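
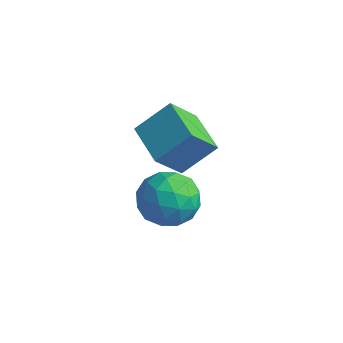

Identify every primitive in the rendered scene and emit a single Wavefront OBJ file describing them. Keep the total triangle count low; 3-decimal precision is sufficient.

v -3.465 0.992 1.001
v -2.791 1.998 2.017
v -3.185 1.986 -0.168
v -2.511 2.992 0.848
v -1.949 0.248 0.732
v -1.275 1.254 1.748
v -1.669 1.242 -0.437
v -0.995 2.248 0.579
v -3.273 1.351 -2.977
v -2.358 1.995 -3.268
v -2.382 0.785 -1.432
v -1.467 1.429 -1.723
v -2.454 1.939 -1.4
v -3.005 2.288 -2.355
v -1.735 0.492 -2.345
v -2.286 0.841 -3.3
v -1.408 1.465 -2.878
v -1.852 2.359 -2.294
v -2.888 0.421 -2.406
v -3.332 1.315 -1.822
v -2.894 1.723 -3.258
v -1.846 1.057 -1.442
v -2.426 1.357 -1.252
v -1.888 1.736 -1.423
v -3.274 1.895 -2.721
v -2.736 2.274 -2.893
v -2.792 2.24 -1.795
v -2.004 0.506 -1.807
v -1.466 0.885 -1.979
v -2.852 1.044 -3.277
v -2.314 1.423 -3.448
v -1.948 0.54 -2.905
v -1.798 1.79 -3.2
v -1.274 1.457 -2.292
v -1.431 0.906 -2.657
v -1.755 1.111 -3.219
v -2.059 2.315 -2.857
v -1.535 1.983 -1.949
v -2.115 2.282 -1.759
v -2.439 2.487 -2.32
v -1.5 2.003 -2.627
v -3.205 0.797 -2.751
v -2.681 0.465 -1.843
v -2.301 0.293 -2.38
v -2.625 0.498 -2.941
v -3.466 1.323 -2.408
v -2.942 0.99 -1.5
v -2.985 1.669 -1.481
v -3.309 1.874 -2.043
v -3.24 0.777 -2.073
f 2 4 1
f 5 2 1
f 1 4 3
f 3 5 1
f 2 8 4
f 6 2 5
f 6 8 2
f 4 8 3
f 7 5 3
f 3 8 7
f 7 6 5
f 8 6 7
f 9 46 25
f 46 20 49
f 25 49 14
f 46 49 25
f 9 25 21
f 25 14 26
f 21 26 10
f 25 26 21
f 9 21 30
f 21 10 31
f 30 31 16
f 21 31 30
f 9 30 42
f 30 16 45
f 42 45 19
f 30 45 42
f 9 42 46
f 42 19 50
f 46 50 20
f 42 50 46
f 10 26 37
f 26 14 40
f 37 40 18
f 26 40 37
f 14 49 27
f 49 20 48
f 27 48 13
f 49 48 27
f 20 50 47
f 50 19 43
f 47 43 11
f 50 43 47
f 19 45 44
f 45 16 32
f 44 32 15
f 45 32 44
f 16 31 36
f 31 10 33
f 36 33 17
f 31 33 36
f 12 38 24
f 38 18 39
f 24 39 13
f 38 39 24
f 12 24 22
f 24 13 23
f 22 23 11
f 24 23 22
f 12 22 29
f 22 11 28
f 29 28 15
f 22 28 29
f 12 29 34
f 29 15 35
f 34 35 17
f 29 35 34
f 12 34 38
f 34 17 41
f 38 41 18
f 34 41 38
f 13 39 27
f 39 18 40
f 27 40 14
f 39 40 27
f 11 23 47
f 23 13 48
f 47 48 20
f 23 48 47
f 15 28 44
f 28 11 43
f 44 43 19
f 28 43 44
f 17 35 36
f 35 15 32
f 36 32 16
f 35 32 36
f 18 41 37
f 41 17 33
f 37 33 10
f 41 33 37



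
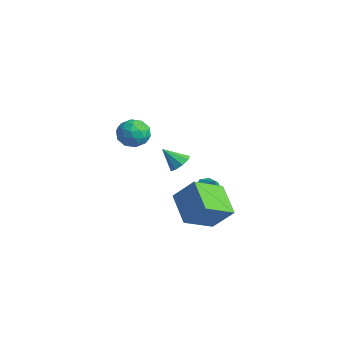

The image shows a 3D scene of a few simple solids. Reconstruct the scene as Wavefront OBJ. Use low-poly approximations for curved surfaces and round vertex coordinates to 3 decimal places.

v 0.247 0.743 -0.033
v 0.771 0.959 0.442
v -0.367 -0.023 0.993
v 0.383 1.284 0.453
v -0.069 1.356 0.236
v -0.373 1.141 -0.106
v -0.387 0.74 -0.415
v -0.105 0.34 -0.544
v 0.342 0.129 -0.435
v 0.744 0.205 -0.137
v 0.914 0.533 0.209
v 0.095 0.371 -2.56
v 1.051 1.176 -1.196
v -0.135 2.322 -3.55
v 0.821 3.127 -2.186
v 1.939 0.033 -3.654
v 2.895 0.838 -2.29
v 1.709 1.984 -4.644
v 2.665 2.789 -3.28
v -1.352 3.479 -3.474
v -0.789 3.733 -3.95
v -0.628 3.501 -2.606
v -1.098 4.18 -3.703
v -1.556 4.217 -3.321
v -1.894 3.821 -3.029
v -1.915 3.225 -2.997
v -1.606 2.778 -3.244
v -1.148 2.742 -3.626
v -0.81 3.138 -3.918
v 0.286 -2.425 3.889
v 0.943 -1.691 3.818
v 1.337 -3.429 3.222
v 1.994 -2.695 3.151
v 1.749 -3.055 4.038
v 1.1 -2.434 4.451
v 1.18 -2.686 2.589
v 0.531 -2.065 3.002
v 1.496 -1.852 3.015
v 1.847 -2.079 3.91
v 0.433 -3.041 3.13
v 0.784 -3.268 4.025
v 0.523 -1.97 3.913
v 1.757 -3.15 3.127
v 1.613 -3.362 3.649
v 2 -2.93 3.607
v 0.615 -2.407 4.284
v 1.001 -1.975 4.242
v 1.474 -2.777 4.371
v 1.279 -3.145 2.798
v 1.665 -2.713 2.756
v 0.28 -2.19 3.433
v 0.667 -1.758 3.391
v 0.806 -2.343 2.669
v 1.234 -1.633 3.398
v 1.851 -2.223 3.006
v 1.373 -2.218 2.676
v 0.991 -1.853 2.919
v 1.44 -1.766 3.925
v 2.058 -2.357 3.532
v 1.914 -2.568 4.054
v 1.532 -2.203 4.296
v 1.765 -1.861 3.452
v 0.222 -2.763 3.508
v 0.84 -3.354 3.115
v 0.748 -2.917 2.744
v 0.366 -2.552 2.986
v 0.429 -2.897 4.034
v 1.046 -3.487 3.642
v 1.289 -3.267 4.121
v 0.907 -2.902 4.364
v 0.515 -3.259 3.588
f 2 1 4
f 2 4 3
f 4 1 5
f 4 5 3
f 5 1 6
f 5 6 3
f 6 1 7
f 6 7 3
f 7 1 8
f 7 8 3
f 8 1 9
f 8 9 3
f 9 1 10
f 9 10 3
f 10 1 11
f 10 11 3
f 11 1 2
f 11 2 3
f 13 15 12
f 16 13 12
f 12 15 14
f 14 16 12
f 13 19 15
f 17 13 16
f 17 19 13
f 15 19 14
f 18 16 14
f 14 19 18
f 18 17 16
f 19 17 18
f 21 20 23
f 21 23 22
f 23 20 24
f 23 24 22
f 24 20 25
f 24 25 22
f 25 20 26
f 25 26 22
f 26 20 27
f 26 27 22
f 27 20 28
f 27 28 22
f 28 20 29
f 28 29 22
f 29 20 21
f 29 21 22
f 30 67 46
f 67 41 70
f 46 70 35
f 67 70 46
f 30 46 42
f 46 35 47
f 42 47 31
f 46 47 42
f 30 42 51
f 42 31 52
f 51 52 37
f 42 52 51
f 30 51 63
f 51 37 66
f 63 66 40
f 51 66 63
f 30 63 67
f 63 40 71
f 67 71 41
f 63 71 67
f 31 47 58
f 47 35 61
f 58 61 39
f 47 61 58
f 35 70 48
f 70 41 69
f 48 69 34
f 70 69 48
f 41 71 68
f 71 40 64
f 68 64 32
f 71 64 68
f 40 66 65
f 66 37 53
f 65 53 36
f 66 53 65
f 37 52 57
f 52 31 54
f 57 54 38
f 52 54 57
f 33 59 45
f 59 39 60
f 45 60 34
f 59 60 45
f 33 45 43
f 45 34 44
f 43 44 32
f 45 44 43
f 33 43 50
f 43 32 49
f 50 49 36
f 43 49 50
f 33 50 55
f 50 36 56
f 55 56 38
f 50 56 55
f 33 55 59
f 55 38 62
f 59 62 39
f 55 62 59
f 34 60 48
f 60 39 61
f 48 61 35
f 60 61 48
f 32 44 68
f 44 34 69
f 68 69 41
f 44 69 68
f 36 49 65
f 49 32 64
f 65 64 40
f 49 64 65
f 38 56 57
f 56 36 53
f 57 53 37
f 56 53 57
f 39 62 58
f 62 38 54
f 58 54 31
f 62 54 58



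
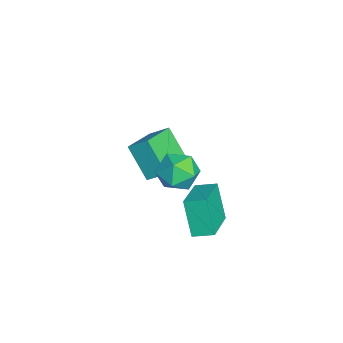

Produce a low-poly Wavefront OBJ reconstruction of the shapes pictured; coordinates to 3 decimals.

v 0.457 2.003 -0.549
v -0.292 1.666 1.109
v 0.614 2.944 -0.287
v -0.135 2.608 1.371
v 2.375 1.472 0.209
v 1.626 1.136 1.867
v 2.532 2.414 0.471
v 1.783 2.077 2.129
v -0.036 1.171 3.285
v 0.661 1.479 3.995
v 1.179 0.361 2.445
v 1.876 0.669 3.155
v 1.144 -0.025 3.411
v 0.393 0.475 3.93
v 1.447 1.365 2.51
v 0.696 1.865 3.029
v 1.577 1.599 3.515
v 1.39 0.74 4.073
v 0.45 1.1 2.367
v 0.263 0.241 2.925
v -4.573 -0.217 0.799
v -4.29 0.635 1.469
v -3.603 0.595 -0.644
v -3.319 1.447 0.025
v -2.981 -1.167 1.335
v -2.697 -0.315 2.004
v -2.01 -0.355 -0.109
v -1.727 0.497 0.561
f 2 4 1
f 5 2 1
f 1 4 3
f 3 5 1
f 2 8 4
f 6 2 5
f 6 8 2
f 4 8 3
f 7 5 3
f 3 8 7
f 7 6 5
f 8 6 7
f 9 20 14
f 9 14 10
f 9 10 16
f 9 16 19
f 9 19 20
f 10 14 18
f 14 20 13
f 20 19 11
f 19 16 15
f 16 10 17
f 12 18 13
f 12 13 11
f 12 11 15
f 12 15 17
f 12 17 18
f 13 18 14
f 11 13 20
f 15 11 19
f 17 15 16
f 18 17 10
f 22 24 21
f 25 22 21
f 21 24 23
f 23 25 21
f 22 28 24
f 26 22 25
f 26 28 22
f 24 28 23
f 27 25 23
f 23 28 27
f 27 26 25
f 28 26 27



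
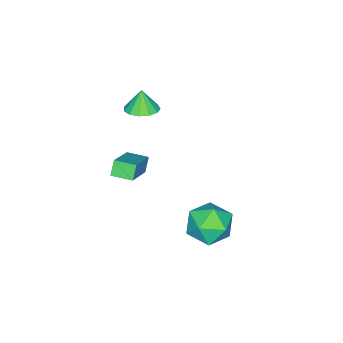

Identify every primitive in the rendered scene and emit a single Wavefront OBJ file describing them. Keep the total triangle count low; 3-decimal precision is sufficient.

v 1.333 3.609 -2.333
v 2.499 4.001 -2.292
v 1.941 1.879 -3.108
v 3.107 2.271 -3.067
v 2.503 2.028 -2.023
v 2.127 3.098 -1.544
v 2.313 2.782 -3.856
v 1.937 3.852 -3.377
v 3.104 3.49 -3.233
v 3.222 3.024 -2.101
v 1.218 2.856 -3.299
v 1.336 2.39 -2.167
v 0.736 -2.698 -1.724
v 2.465 -2.179 -0.574
v 0.44 -1.65 -1.752
v 2.169 -1.13 -0.603
v 1.191 -2.59 -2.457
v 2.92 -2.07 -1.308
v 0.895 -1.541 -2.486
v 2.624 -1.022 -1.336
v -0.891 -2.945 0.222
v -0.127 -2.576 0.458
v -1.149 -3.135 1.358
v -0.461 -2.209 0.443
v -0.931 -2.076 0.359
v -1.388 -2.219 0.231
v -1.688 -2.592 0.1
v -1.734 -3.077 0.008
v -1.513 -3.52 -0.016
v -1.094 -3.781 0.036
v -0.611 -3.776 0.147
v -0.216 -3.507 0.282
v -0.036 -3.06 0.398
f 1 12 6
f 1 6 2
f 1 2 8
f 1 8 11
f 1 11 12
f 2 6 10
f 6 12 5
f 12 11 3
f 11 8 7
f 8 2 9
f 4 10 5
f 4 5 3
f 4 3 7
f 4 7 9
f 4 9 10
f 5 10 6
f 3 5 12
f 7 3 11
f 9 7 8
f 10 9 2
f 14 16 13
f 17 14 13
f 13 16 15
f 15 17 13
f 14 20 16
f 18 14 17
f 18 20 14
f 16 20 15
f 19 17 15
f 15 20 19
f 19 18 17
f 20 18 19
f 22 21 24
f 22 24 23
f 24 21 25
f 24 25 23
f 25 21 26
f 25 26 23
f 26 21 27
f 26 27 23
f 27 21 28
f 27 28 23
f 28 21 29
f 28 29 23
f 29 21 30
f 29 30 23
f 30 21 31
f 30 31 23
f 31 21 32
f 31 32 23
f 32 21 33
f 32 33 23
f 33 21 22
f 33 22 23



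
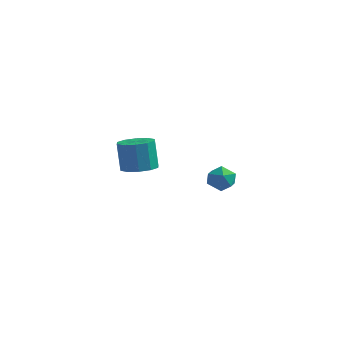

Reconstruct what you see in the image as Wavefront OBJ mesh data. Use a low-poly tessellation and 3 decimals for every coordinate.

v -3.562 -0.156 -4.612
v -2.88 0.641 -4.571
v -3.235 0.853 -2.767
v -3.918 0.056 -2.808
v -3.464 0.885 -4.714
v -3.82 1.096 -2.911
v -4.086 0.73 -4.819
v -4.441 0.942 -3.015
v -4.508 0.238 -4.844
v -4.863 0.449 -3.041
v -4.568 -0.405 -4.781
v -4.923 -0.194 -2.977
v -4.245 -0.953 -4.653
v -4.6 -0.741 -2.849
v -3.66 -1.196 -4.509
v -4.016 -0.985 -2.706
v -3.039 -1.042 -4.405
v -3.394 -0.83 -2.601
v -2.617 -0.549 -4.379
v -2.972 -0.338 -2.576
v -2.557 0.094 -4.443
v -2.912 0.305 -2.639
v 2.263 -2.658 -2.449
v 2.956 -2.163 -2.473
v 3.004 -3.717 -2.927
v 3.697 -3.222 -2.951
v 3.363 -3.451 -2.202
v 2.905 -2.797 -1.906
v 3.055 -3.083 -3.494
v 2.597 -2.429 -3.198
v 3.445 -2.425 -3.118
v 3.635 -2.653 -2.32
v 2.325 -3.227 -3.08
v 2.515 -3.455 -2.282
f 2 1 5
f 2 5 3
f 3 5 6
f 3 6 4
f 5 1 7
f 5 7 6
f 6 7 8
f 6 8 4
f 7 1 9
f 7 9 8
f 8 9 10
f 8 10 4
f 9 1 11
f 9 11 10
f 10 11 12
f 10 12 4
f 11 1 13
f 11 13 12
f 12 13 14
f 12 14 4
f 13 1 15
f 13 15 14
f 14 15 16
f 14 16 4
f 15 1 17
f 15 17 16
f 16 17 18
f 16 18 4
f 17 1 19
f 17 19 18
f 18 19 20
f 18 20 4
f 19 1 21
f 19 21 20
f 20 21 22
f 20 22 4
f 21 1 2
f 21 2 22
f 22 2 3
f 22 3 4
f 23 34 28
f 23 28 24
f 23 24 30
f 23 30 33
f 23 33 34
f 24 28 32
f 28 34 27
f 34 33 25
f 33 30 29
f 30 24 31
f 26 32 27
f 26 27 25
f 26 25 29
f 26 29 31
f 26 31 32
f 27 32 28
f 25 27 34
f 29 25 33
f 31 29 30
f 32 31 24



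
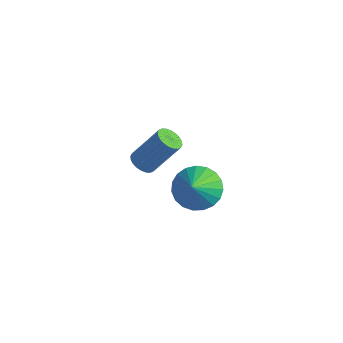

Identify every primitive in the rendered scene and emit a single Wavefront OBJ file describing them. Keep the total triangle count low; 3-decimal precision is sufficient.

v 3.357 0.913 -4.257
v 3.757 0.283 -4.952
v 3.883 0.087 -3.203
v 4.072 0.56 -4.892
v 4.264 0.898 -4.723
v 4.299 1.239 -4.473
v 4.171 1.524 -4.185
v 3.902 1.703 -3.911
v 3.538 1.745 -3.696
v 3.144 1.644 -3.578
v 2.786 1.416 -3.578
v 2.527 1.102 -3.695
v 2.411 0.755 -3.909
v 2.459 0.435 -4.184
v 2.662 0.198 -4.471
v 2.985 0.085 -4.721
v 3.372 0.115 -4.891
v 3.547 -2.109 -0.366
v 4.012 -2.009 -0.643
v 4.678 -1.252 0.75
v 4.213 -1.351 1.026
v 3.899 -1.832 -0.686
v 4.565 -1.074 0.707
v 3.732 -1.696 -0.68
v 4.399 -0.939 0.713
v 3.538 -1.624 -0.626
v 4.204 -0.866 0.767
v 3.344 -1.625 -0.533
v 4.011 -0.868 0.86
v 3.182 -1.7 -0.414
v 3.848 -0.943 0.979
v 3.075 -1.837 -0.288
v 3.741 -1.08 1.105
v 3.04 -2.016 -0.174
v 3.706 -1.258 1.218
v 3.082 -2.208 -0.09
v 3.748 -1.451 1.303
v 3.195 -2.386 -0.047
v 3.861 -1.628 1.346
v 3.361 -2.521 -0.053
v 4.028 -1.764 1.34
v 3.556 -2.594 -0.107
v 4.222 -1.836 1.286
v 3.749 -2.592 -0.2
v 4.416 -1.835 1.193
v 3.912 -2.517 -0.319
v 4.578 -1.76 1.074
v 4.019 -2.38 -0.445
v 4.685 -1.623 0.948
v 4.054 -2.202 -0.558
v 4.72 -1.444 0.834
f 2 1 4
f 2 4 3
f 4 1 5
f 4 5 3
f 5 1 6
f 5 6 3
f 6 1 7
f 6 7 3
f 7 1 8
f 7 8 3
f 8 1 9
f 8 9 3
f 9 1 10
f 9 10 3
f 10 1 11
f 10 11 3
f 11 1 12
f 11 12 3
f 12 1 13
f 12 13 3
f 13 1 14
f 13 14 3
f 14 1 15
f 14 15 3
f 15 1 16
f 15 16 3
f 16 1 17
f 16 17 3
f 17 1 2
f 17 2 3
f 19 18 22
f 19 22 20
f 20 22 23
f 20 23 21
f 22 18 24
f 22 24 23
f 23 24 25
f 23 25 21
f 24 18 26
f 24 26 25
f 25 26 27
f 25 27 21
f 26 18 28
f 26 28 27
f 27 28 29
f 27 29 21
f 28 18 30
f 28 30 29
f 29 30 31
f 29 31 21
f 30 18 32
f 30 32 31
f 31 32 33
f 31 33 21
f 32 18 34
f 32 34 33
f 33 34 35
f 33 35 21
f 34 18 36
f 34 36 35
f 35 36 37
f 35 37 21
f 36 18 38
f 36 38 37
f 37 38 39
f 37 39 21
f 38 18 40
f 38 40 39
f 39 40 41
f 39 41 21
f 40 18 42
f 40 42 41
f 41 42 43
f 41 43 21
f 42 18 44
f 42 44 43
f 43 44 45
f 43 45 21
f 44 18 46
f 44 46 45
f 45 46 47
f 45 47 21
f 46 18 48
f 46 48 47
f 47 48 49
f 47 49 21
f 48 18 50
f 48 50 49
f 49 50 51
f 49 51 21
f 50 18 19
f 50 19 51
f 51 19 20
f 51 20 21



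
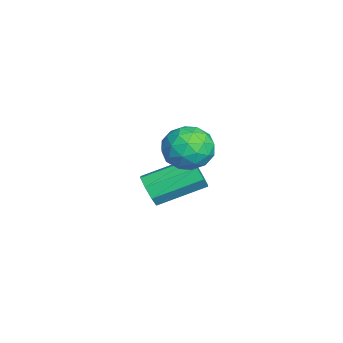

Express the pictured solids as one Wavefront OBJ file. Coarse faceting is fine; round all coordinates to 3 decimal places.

v 0.825 -1.761 1.957
v 1.278 -2.188 2.308
v 0.042 -2.612 1.932
v 0.495 -3.039 2.283
v 0.202 -2.479 2.616
v 0.686 -1.953 2.632
v 0.634 -2.847 1.608
v 1.118 -2.321 1.624
v 1.16 -2.86 2.093
v 0.893 -2.632 2.715
v 0.427 -2.168 1.525
v 0.16 -1.94 2.147
v 1.12 -1.9 2.135
v 0.2 -2.9 2.105
v 0.027 -2.571 2.301
v 0.294 -2.822 2.507
v 0.772 -1.761 2.325
v 1.038 -2.013 2.531
v 0.406 -2.183 2.712
v 0.282 -2.787 1.709
v 0.548 -3.039 1.915
v 1.026 -1.978 1.733
v 1.293 -2.229 1.939
v 0.914 -2.617 1.528
v 1.317 -2.546 2.214
v 0.857 -3.046 2.2
v 0.939 -2.933 1.803
v 1.224 -2.624 1.812
v 1.16 -2.412 2.58
v 0.7 -2.912 2.566
v 0.527 -2.583 2.761
v 0.812 -2.273 2.771
v 1.091 -2.806 2.454
v 0.62 -1.888 1.674
v 0.16 -2.388 1.66
v 0.508 -2.527 1.469
v 0.793 -2.217 1.479
v 0.463 -1.754 2.04
v 0.003 -2.254 2.026
v 0.096 -2.176 2.428
v 0.381 -1.867 2.437
v 0.229 -1.994 1.786
v -1.756 -3.416 -0.983
v -1.38 -3.5 -0.605
v -1.648 -2.148 -0.039
v -2.024 -2.064 -0.417
v -1.225 -3.326 -0.946
v -1.493 -1.974 -0.381
v -1.381 -3.205 -1.309
v -1.649 -1.853 -0.744
v -1.757 -3.208 -1.481
v -2.025 -1.856 -0.915
v -2.132 -3.332 -1.361
v -2.4 -1.98 -0.795
v -2.287 -3.506 -1.019
v -2.555 -2.154 -0.454
v -2.131 -3.627 -0.656
v -2.399 -2.275 -0.091
v -1.755 -3.624 -0.485
v -2.023 -2.272 0.081
f 1 38 17
f 38 12 41
f 17 41 6
f 38 41 17
f 1 17 13
f 17 6 18
f 13 18 2
f 17 18 13
f 1 13 22
f 13 2 23
f 22 23 8
f 13 23 22
f 1 22 34
f 22 8 37
f 34 37 11
f 22 37 34
f 1 34 38
f 34 11 42
f 38 42 12
f 34 42 38
f 2 18 29
f 18 6 32
f 29 32 10
f 18 32 29
f 6 41 19
f 41 12 40
f 19 40 5
f 41 40 19
f 12 42 39
f 42 11 35
f 39 35 3
f 42 35 39
f 11 37 36
f 37 8 24
f 36 24 7
f 37 24 36
f 8 23 28
f 23 2 25
f 28 25 9
f 23 25 28
f 4 30 16
f 30 10 31
f 16 31 5
f 30 31 16
f 4 16 14
f 16 5 15
f 14 15 3
f 16 15 14
f 4 14 21
f 14 3 20
f 21 20 7
f 14 20 21
f 4 21 26
f 21 7 27
f 26 27 9
f 21 27 26
f 4 26 30
f 26 9 33
f 30 33 10
f 26 33 30
f 5 31 19
f 31 10 32
f 19 32 6
f 31 32 19
f 3 15 39
f 15 5 40
f 39 40 12
f 15 40 39
f 7 20 36
f 20 3 35
f 36 35 11
f 20 35 36
f 9 27 28
f 27 7 24
f 28 24 8
f 27 24 28
f 10 33 29
f 33 9 25
f 29 25 2
f 33 25 29
f 44 43 47
f 44 47 45
f 45 47 48
f 45 48 46
f 47 43 49
f 47 49 48
f 48 49 50
f 48 50 46
f 49 43 51
f 49 51 50
f 50 51 52
f 50 52 46
f 51 43 53
f 51 53 52
f 52 53 54
f 52 54 46
f 53 43 55
f 53 55 54
f 54 55 56
f 54 56 46
f 55 43 57
f 55 57 56
f 56 57 58
f 56 58 46
f 57 43 59
f 57 59 58
f 58 59 60
f 58 60 46
f 59 43 44
f 59 44 60
f 60 44 45
f 60 45 46



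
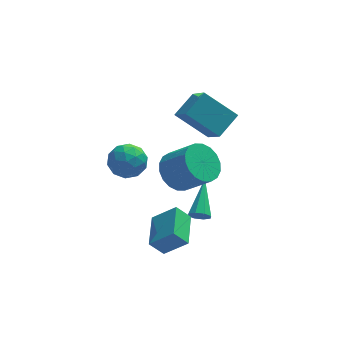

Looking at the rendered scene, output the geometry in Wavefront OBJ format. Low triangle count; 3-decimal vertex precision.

v 3.145 -0.36 -3.391
v 3.359 -0.661 -2.945
v 3.615 1.52 -2.349
v 3.667 -0.568 -3.251
v 3.669 -0.353 -3.639
v 3.364 -0.142 -3.882
v 2.93 -0.058 -3.838
v 2.622 -0.151 -3.532
v 2.62 -0.366 -3.144
v 2.925 -0.577 -2.901
v 2.407 3.879 0.562
v 2.782 2.488 1.817
v 3.39 4.79 1.278
v 3.765 3.4 2.533
v 3.955 3.18 -0.673
v 4.33 1.79 0.582
v 4.938 4.092 0.043
v 5.313 2.701 1.298
v 1.223 -2.773 -3.677
v 0.545 -2.734 -2.903
v 1.534 -0.959 -3.495
v 0.856 -0.92 -2.721
v 2.324 -3.06 -2.699
v 1.646 -3.021 -1.925
v 2.635 -1.246 -2.517
v 1.957 -1.207 -1.743
v 0.081 2.972 -1.925
v 0.891 2.411 -1.626
v -0.911 2.069 -0.934
v -0.101 1.508 -0.635
v -0.178 2.495 -0.349
v 0.435 3.053 -0.961
v -0.455 1.427 -1.599
v 0.158 1.985 -2.211
v 0.56 1.456 -1.424
v 0.731 2.116 -0.651
v -0.751 2.364 -1.909
v -0.58 3.024 -1.136
v 0.573 2.771 -1.862
v -0.593 1.709 -0.698
v -0.638 2.289 -0.529
v -0.162 1.959 -0.353
v 0.305 3.148 -1.472
v 0.781 2.818 -1.296
v 0.153 2.867 -0.545
v -0.801 1.662 -1.264
v -0.325 1.332 -1.088
v 0.142 2.521 -2.207
v 0.618 2.191 -2.031
v -0.173 1.613 -2.015
v 0.855 1.879 -1.568
v 0.272 1.349 -0.985
v 0.063 1.301 -1.552
v 0.424 1.629 -1.912
v 0.955 2.267 -1.114
v 0.372 1.737 -0.531
v 0.327 2.317 -0.363
v 0.687 2.645 -0.723
v 0.761 1.706 -0.995
v -0.392 2.743 -2.029
v -0.975 2.213 -1.446
v -0.707 1.835 -1.837
v -0.347 2.163 -2.197
v -0.292 3.131 -1.575
v -0.875 2.601 -0.992
v -0.444 2.851 -0.648
v -0.083 3.179 -1.008
v -0.781 2.774 -1.565
v 2.081 -0.346 0.102
v 2.689 -0.776 -0.694
v 3.807 -1.483 0.541
v 3.199 -1.054 1.338
v 2.891 -0.34 -0.627
v 4.009 -1.047 0.608
v 2.933 0.095 -0.416
v 4.051 -0.613 0.82
v 2.806 0.442 -0.102
v 3.923 -0.265 1.134
v 2.535 0.633 0.253
v 3.653 -0.074 1.488
v 2.175 0.63 0.577
v 3.292 -0.077 1.813
v 1.796 0.434 0.808
v 2.913 -0.273 2.043
v 1.473 0.083 0.899
v 2.591 -0.624 2.134
v 1.271 -0.353 0.832
v 2.389 -1.06 2.067
v 1.229 -0.787 0.62
v 2.347 -1.495 1.856
v 1.357 -1.135 0.306
v 2.474 -1.842 1.542
v 1.627 -1.326 -0.048
v 2.745 -2.033 1.187
v 1.988 -1.323 -0.373
v 3.105 -2.03 0.863
v 2.367 -1.127 -0.603
v 3.484 -1.834 0.632
f 2 1 4
f 2 4 3
f 4 1 5
f 4 5 3
f 5 1 6
f 5 6 3
f 6 1 7
f 6 7 3
f 7 1 8
f 7 8 3
f 8 1 9
f 8 9 3
f 9 1 10
f 9 10 3
f 10 1 2
f 10 2 3
f 12 14 11
f 15 12 11
f 11 14 13
f 13 15 11
f 12 18 14
f 16 12 15
f 16 18 12
f 14 18 13
f 17 15 13
f 13 18 17
f 17 16 15
f 18 16 17
f 20 22 19
f 23 20 19
f 19 22 21
f 21 23 19
f 20 26 22
f 24 20 23
f 24 26 20
f 22 26 21
f 25 23 21
f 21 26 25
f 25 24 23
f 26 24 25
f 27 64 43
f 64 38 67
f 43 67 32
f 64 67 43
f 27 43 39
f 43 32 44
f 39 44 28
f 43 44 39
f 27 39 48
f 39 28 49
f 48 49 34
f 39 49 48
f 27 48 60
f 48 34 63
f 60 63 37
f 48 63 60
f 27 60 64
f 60 37 68
f 64 68 38
f 60 68 64
f 28 44 55
f 44 32 58
f 55 58 36
f 44 58 55
f 32 67 45
f 67 38 66
f 45 66 31
f 67 66 45
f 38 68 65
f 68 37 61
f 65 61 29
f 68 61 65
f 37 63 62
f 63 34 50
f 62 50 33
f 63 50 62
f 34 49 54
f 49 28 51
f 54 51 35
f 49 51 54
f 30 56 42
f 56 36 57
f 42 57 31
f 56 57 42
f 30 42 40
f 42 31 41
f 40 41 29
f 42 41 40
f 30 40 47
f 40 29 46
f 47 46 33
f 40 46 47
f 30 47 52
f 47 33 53
f 52 53 35
f 47 53 52
f 30 52 56
f 52 35 59
f 56 59 36
f 52 59 56
f 31 57 45
f 57 36 58
f 45 58 32
f 57 58 45
f 29 41 65
f 41 31 66
f 65 66 38
f 41 66 65
f 33 46 62
f 46 29 61
f 62 61 37
f 46 61 62
f 35 53 54
f 53 33 50
f 54 50 34
f 53 50 54
f 36 59 55
f 59 35 51
f 55 51 28
f 59 51 55
f 70 69 73
f 70 73 71
f 71 73 74
f 71 74 72
f 73 69 75
f 73 75 74
f 74 75 76
f 74 76 72
f 75 69 77
f 75 77 76
f 76 77 78
f 76 78 72
f 77 69 79
f 77 79 78
f 78 79 80
f 78 80 72
f 79 69 81
f 79 81 80
f 80 81 82
f 80 82 72
f 81 69 83
f 81 83 82
f 82 83 84
f 82 84 72
f 83 69 85
f 83 85 84
f 84 85 86
f 84 86 72
f 85 69 87
f 85 87 86
f 86 87 88
f 86 88 72
f 87 69 89
f 87 89 88
f 88 89 90
f 88 90 72
f 89 69 91
f 89 91 90
f 90 91 92
f 90 92 72
f 91 69 93
f 91 93 92
f 92 93 94
f 92 94 72
f 93 69 95
f 93 95 94
f 94 95 96
f 94 96 72
f 95 69 97
f 95 97 96
f 96 97 98
f 96 98 72
f 97 69 70
f 97 70 98
f 98 70 71
f 98 71 72



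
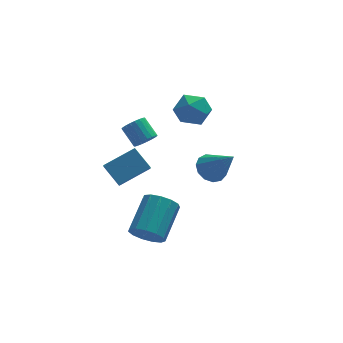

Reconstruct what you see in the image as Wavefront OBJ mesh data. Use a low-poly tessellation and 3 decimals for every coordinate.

v -1.986 1.324 -1.083
v -2.091 0.675 -0.499
v -0.408 1.719 -0.36
v -0.513 1.069 0.224
v -1.387 0.471 -1.924
v -1.492 -0.179 -1.34
v 0.191 0.865 -1.201
v 0.086 0.216 -0.617
v 1.989 1.861 3.14
v 2.756 2.229 2.577
v 1.884 0.551 2.143
v 2.651 0.919 1.58
v 2.829 0.581 2.526
v 2.894 1.391 3.142
v 1.746 1.389 1.578
v 1.811 2.199 2.194
v 2.606 1.937 1.612
v 3.275 1.438 2.197
v 1.365 1.342 2.523
v 2.034 0.843 3.108
v -0.872 -3.999 -2.028
v -0.547 -3.665 -2.798
v 0.416 -2.167 -1.743
v 0.092 -2.501 -0.972
v -0.992 -3.435 -2.719
v -0.028 -1.937 -1.663
v -1.398 -3.384 -2.42
v -0.435 -1.886 -1.365
v -1.638 -3.528 -1.997
v -0.675 -2.03 -0.942
v -1.634 -3.821 -1.583
v -0.671 -2.324 -0.528
v -1.388 -4.172 -1.311
v -0.425 -2.674 -0.256
v -0.978 -4.467 -1.266
v -0.015 -2.969 -0.211
v -0.535 -4.613 -1.463
v 0.429 -3.116 -0.408
v -0.198 -4.565 -1.839
v 0.765 -3.067 -0.784
v -0.075 -4.337 -2.275
v 0.888 -2.839 -1.22
v -0.205 -4.001 -2.632
v 0.758 -2.504 -1.577
v 3.502 2.457 -2.868
v 3.876 1.918 -3.454
v 4.338 1.303 -1.272
v 4.205 2.278 -3.366
v 4.311 2.695 -3.12
v 4.16 3.037 -2.794
v 3.8 3.194 -2.491
v 3.346 3.118 -2.308
v 2.941 2.832 -2.303
v 2.714 2.427 -2.477
v 2.737 2.032 -2.775
v 3.003 1.771 -3.103
v 3.428 1.729 -3.356
v -0.33 -0.922 2.174
v 0.216 -0.889 2.466
v -0.224 -0.105 3.199
v -0.77 -0.138 2.906
v 0.24 -0.707 2.285
v -0.199 0.077 3.018
v 0.167 -0.562 2.086
v -0.273 0.223 2.819
v 0.007 -0.479 1.901
v -0.433 0.306 2.634
v -0.211 -0.472 1.764
v -0.651 0.312 2.497
v -0.45 -0.544 1.697
v -0.89 0.24 2.43
v -0.668 -0.681 1.713
v -1.107 0.103 2.446
v -0.827 -0.859 1.808
v -1.267 -0.075 2.541
v -0.901 -1.049 1.967
v -1.34 -0.265 2.7
v -0.876 -1.216 2.161
v -1.315 -0.432 2.894
v -0.756 -1.333 2.358
v -1.196 -0.549 3.091
v -0.563 -1.379 2.522
v -1.003 -0.594 3.255
v -0.33 -1.345 2.627
v -0.769 -0.561 3.36
v -0.096 -1.239 2.653
v -0.536 -0.455 3.386
v 0.096 -1.077 2.596
v -0.343 -0.293 3.329
f 2 4 1
f 5 2 1
f 1 4 3
f 3 5 1
f 2 8 4
f 6 2 5
f 6 8 2
f 4 8 3
f 7 5 3
f 3 8 7
f 7 6 5
f 8 6 7
f 9 20 14
f 9 14 10
f 9 10 16
f 9 16 19
f 9 19 20
f 10 14 18
f 14 20 13
f 20 19 11
f 19 16 15
f 16 10 17
f 12 18 13
f 12 13 11
f 12 11 15
f 12 15 17
f 12 17 18
f 13 18 14
f 11 13 20
f 15 11 19
f 17 15 16
f 18 17 10
f 22 21 25
f 22 25 23
f 23 25 26
f 23 26 24
f 25 21 27
f 25 27 26
f 26 27 28
f 26 28 24
f 27 21 29
f 27 29 28
f 28 29 30
f 28 30 24
f 29 21 31
f 29 31 30
f 30 31 32
f 30 32 24
f 31 21 33
f 31 33 32
f 32 33 34
f 32 34 24
f 33 21 35
f 33 35 34
f 34 35 36
f 34 36 24
f 35 21 37
f 35 37 36
f 36 37 38
f 36 38 24
f 37 21 39
f 37 39 38
f 38 39 40
f 38 40 24
f 39 21 41
f 39 41 40
f 40 41 42
f 40 42 24
f 41 21 43
f 41 43 42
f 42 43 44
f 42 44 24
f 43 21 22
f 43 22 44
f 44 22 23
f 44 23 24
f 46 45 48
f 46 48 47
f 48 45 49
f 48 49 47
f 49 45 50
f 49 50 47
f 50 45 51
f 50 51 47
f 51 45 52
f 51 52 47
f 52 45 53
f 52 53 47
f 53 45 54
f 53 54 47
f 54 45 55
f 54 55 47
f 55 45 56
f 55 56 47
f 56 45 57
f 56 57 47
f 57 45 46
f 57 46 47
f 59 58 62
f 59 62 60
f 60 62 63
f 60 63 61
f 62 58 64
f 62 64 63
f 63 64 65
f 63 65 61
f 64 58 66
f 64 66 65
f 65 66 67
f 65 67 61
f 66 58 68
f 66 68 67
f 67 68 69
f 67 69 61
f 68 58 70
f 68 70 69
f 69 70 71
f 69 71 61
f 70 58 72
f 70 72 71
f 71 72 73
f 71 73 61
f 72 58 74
f 72 74 73
f 73 74 75
f 73 75 61
f 74 58 76
f 74 76 75
f 75 76 77
f 75 77 61
f 76 58 78
f 76 78 77
f 77 78 79
f 77 79 61
f 78 58 80
f 78 80 79
f 79 80 81
f 79 81 61
f 80 58 82
f 80 82 81
f 81 82 83
f 81 83 61
f 82 58 84
f 82 84 83
f 83 84 85
f 83 85 61
f 84 58 86
f 84 86 85
f 85 86 87
f 85 87 61
f 86 58 88
f 86 88 87
f 87 88 89
f 87 89 61
f 88 58 59
f 88 59 89
f 89 59 60
f 89 60 61



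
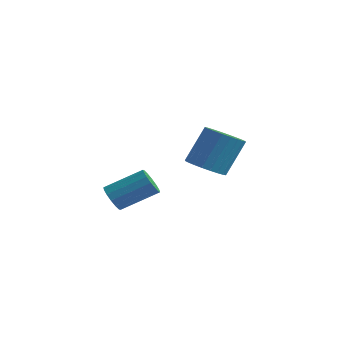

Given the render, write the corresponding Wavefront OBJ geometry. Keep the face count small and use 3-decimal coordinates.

v -1.023 -1.821 -1.484
v -0.594 -2.354 -1.339
v 0.553 -1.173 -0.39
v 0.123 -0.639 -0.536
v -0.473 -2.219 -1.653
v 0.673 -1.038 -0.704
v -0.5 -1.977 -1.922
v 0.647 -0.796 -0.973
v -0.667 -1.694 -2.073
v 0.48 -0.513 -1.124
v -0.929 -1.444 -2.067
v 0.217 -0.263 -1.118
v -1.217 -1.295 -1.905
v -0.07 -0.114 -0.956
v -1.453 -1.287 -1.63
v -0.306 -0.106 -0.681
v -1.573 -1.422 -1.316
v -0.427 -0.241 -0.367
v -1.547 -1.664 -1.047
v -0.4 -0.483 -0.098
v -1.38 -1.947 -0.896
v -0.233 -0.766 0.053
v -1.117 -2.197 -0.902
v 0.029 -1.016 0.047
v -0.83 -2.346 -1.064
v 0.317 -1.165 -0.115
v 0.095 2.939 -0.764
v 0.7 3.571 -1.204
v 1.051 4.494 0.604
v 0.445 3.861 1.044
v 0.366 3.755 -1.233
v 0.717 4.678 0.575
v -0.009 3.814 -1.191
v 0.342 4.737 0.617
v -0.369 3.741 -1.084
v -0.018 4.664 0.724
v -0.658 3.545 -0.928
v -0.307 4.468 0.88
v -0.832 3.257 -0.747
v -0.481 4.18 1.061
v -0.866 2.92 -0.568
v -0.515 3.843 1.24
v -0.753 2.586 -0.42
v -0.402 3.509 1.388
v -0.511 2.306 -0.324
v -0.16 3.229 1.484
v -0.177 2.122 -0.295
v 0.174 3.045 1.513
v 0.198 2.063 -0.337
v 0.549 2.986 1.471
v 0.558 2.136 -0.444
v 0.909 3.059 1.364
v 0.847 2.332 -0.6
v 1.198 3.255 1.208
v 1.021 2.62 -0.781
v 1.372 3.543 1.027
v 1.055 2.957 -0.96
v 1.406 3.88 0.848
v 0.942 3.291 -1.108
v 1.293 4.214 0.7
f 2 1 5
f 2 5 3
f 3 5 6
f 3 6 4
f 5 1 7
f 5 7 6
f 6 7 8
f 6 8 4
f 7 1 9
f 7 9 8
f 8 9 10
f 8 10 4
f 9 1 11
f 9 11 10
f 10 11 12
f 10 12 4
f 11 1 13
f 11 13 12
f 12 13 14
f 12 14 4
f 13 1 15
f 13 15 14
f 14 15 16
f 14 16 4
f 15 1 17
f 15 17 16
f 16 17 18
f 16 18 4
f 17 1 19
f 17 19 18
f 18 19 20
f 18 20 4
f 19 1 21
f 19 21 20
f 20 21 22
f 20 22 4
f 21 1 23
f 21 23 22
f 22 23 24
f 22 24 4
f 23 1 25
f 23 25 24
f 24 25 26
f 24 26 4
f 25 1 2
f 25 2 26
f 26 2 3
f 26 3 4
f 28 27 31
f 28 31 29
f 29 31 32
f 29 32 30
f 31 27 33
f 31 33 32
f 32 33 34
f 32 34 30
f 33 27 35
f 33 35 34
f 34 35 36
f 34 36 30
f 35 27 37
f 35 37 36
f 36 37 38
f 36 38 30
f 37 27 39
f 37 39 38
f 38 39 40
f 38 40 30
f 39 27 41
f 39 41 40
f 40 41 42
f 40 42 30
f 41 27 43
f 41 43 42
f 42 43 44
f 42 44 30
f 43 27 45
f 43 45 44
f 44 45 46
f 44 46 30
f 45 27 47
f 45 47 46
f 46 47 48
f 46 48 30
f 47 27 49
f 47 49 48
f 48 49 50
f 48 50 30
f 49 27 51
f 49 51 50
f 50 51 52
f 50 52 30
f 51 27 53
f 51 53 52
f 52 53 54
f 52 54 30
f 53 27 55
f 53 55 54
f 54 55 56
f 54 56 30
f 55 27 57
f 55 57 56
f 56 57 58
f 56 58 30
f 57 27 59
f 57 59 58
f 58 59 60
f 58 60 30
f 59 27 28
f 59 28 60
f 60 28 29
f 60 29 30



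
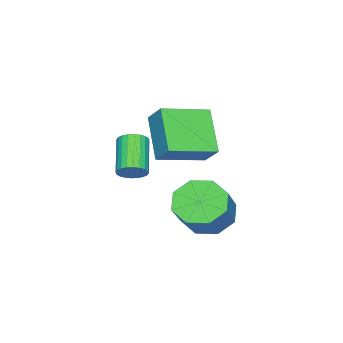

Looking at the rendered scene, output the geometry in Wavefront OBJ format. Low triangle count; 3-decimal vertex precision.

v -2.041 -1.745 2.9
v -1.637 -0.961 3.654
v -3.63 -0.572 2.531
v -3.227 0.212 3.284
v -0.973 -0.792 1.336
v -0.57 -0.008 2.089
v -2.563 0.381 0.966
v -2.159 1.165 1.72
v -1.013 -1.813 0.427
v -0.694 -1.565 0.884
v -1.828 -2.219 2.03
v -2.147 -2.467 1.573
v -0.846 -1.39 0.833
v -1.98 -2.044 1.979
v -1.024 -1.279 0.721
v -2.158 -1.932 1.867
v -1.2 -1.249 0.563
v -2.334 -1.903 1.71
v -1.348 -1.305 0.385
v -2.482 -1.959 1.532
v -1.444 -1.438 0.214
v -2.579 -2.092 1.36
v -1.475 -1.629 0.074
v -2.61 -2.283 1.221
v -1.436 -1.847 -0.011
v -2.57 -2.501 1.135
v -1.332 -2.061 -0.03
v -2.466 -2.715 1.116
v -1.18 -2.236 0.021
v -2.314 -2.89 1.167
v -1.002 -2.348 0.133
v -2.136 -3.001 1.279
v -0.826 -2.377 0.29
v -1.96 -3.031 1.437
v -0.678 -2.321 0.468
v -1.812 -2.975 1.615
v -0.581 -2.188 0.64
v -1.716 -2.842 1.786
v -0.55 -1.997 0.779
v -1.685 -2.651 1.926
v -0.59 -1.779 0.865
v -1.724 -2.433 2.011
v -0.643 1.592 -0.698
v 0.072 1.462 -1.469
v 1.458 1.878 -0.254
v 0.743 2.008 0.518
v -0.198 2.226 -1.422
v 1.188 2.641 -0.206
v -0.729 2.618 -0.95
v 0.657 3.034 0.265
v -1.21 2.41 -0.331
v 0.177 2.825 0.884
v -1.358 1.722 0.074
v 0.028 2.138 1.289
v -1.088 0.959 0.026
v 0.298 1.374 1.242
v -0.557 0.566 -0.445
v 0.829 0.982 0.77
v -0.077 0.775 -1.064
v 1.31 1.19 0.151
f 2 4 1
f 5 2 1
f 1 4 3
f 3 5 1
f 2 8 4
f 6 2 5
f 6 8 2
f 4 8 3
f 7 5 3
f 3 8 7
f 7 6 5
f 8 6 7
f 10 9 13
f 10 13 11
f 11 13 14
f 11 14 12
f 13 9 15
f 13 15 14
f 14 15 16
f 14 16 12
f 15 9 17
f 15 17 16
f 16 17 18
f 16 18 12
f 17 9 19
f 17 19 18
f 18 19 20
f 18 20 12
f 19 9 21
f 19 21 20
f 20 21 22
f 20 22 12
f 21 9 23
f 21 23 22
f 22 23 24
f 22 24 12
f 23 9 25
f 23 25 24
f 24 25 26
f 24 26 12
f 25 9 27
f 25 27 26
f 26 27 28
f 26 28 12
f 27 9 29
f 27 29 28
f 28 29 30
f 28 30 12
f 29 9 31
f 29 31 30
f 30 31 32
f 30 32 12
f 31 9 33
f 31 33 32
f 32 33 34
f 32 34 12
f 33 9 35
f 33 35 34
f 34 35 36
f 34 36 12
f 35 9 37
f 35 37 36
f 36 37 38
f 36 38 12
f 37 9 39
f 37 39 38
f 38 39 40
f 38 40 12
f 39 9 41
f 39 41 40
f 40 41 42
f 40 42 12
f 41 9 10
f 41 10 42
f 42 10 11
f 42 11 12
f 44 43 47
f 44 47 45
f 45 47 48
f 45 48 46
f 47 43 49
f 47 49 48
f 48 49 50
f 48 50 46
f 49 43 51
f 49 51 50
f 50 51 52
f 50 52 46
f 51 43 53
f 51 53 52
f 52 53 54
f 52 54 46
f 53 43 55
f 53 55 54
f 54 55 56
f 54 56 46
f 55 43 57
f 55 57 56
f 56 57 58
f 56 58 46
f 57 43 59
f 57 59 58
f 58 59 60
f 58 60 46
f 59 43 44
f 59 44 60
f 60 44 45
f 60 45 46



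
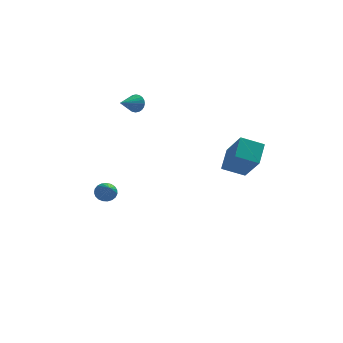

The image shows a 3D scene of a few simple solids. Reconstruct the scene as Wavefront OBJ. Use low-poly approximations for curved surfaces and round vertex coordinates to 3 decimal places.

v 3.027 -4.599 2.944
v 3.357 -3.459 3.741
v 2.386 -3.344 1.414
v 2.717 -2.203 2.212
v 4.263 -4.597 2.428
v 4.594 -3.456 3.226
v 3.623 -3.341 0.899
v 3.953 -2.201 1.696
v -2.025 3.801 2.91
v -1.663 3.736 3.422
v -2.875 2.839 3.39
v -1.82 3.911 3.496
v -2.007 4.069 3.48
v -2.198 4.186 3.378
v -2.362 4.245 3.205
v -2.475 4.236 2.986
v -2.519 4.161 2.757
v -2.488 4.031 2.55
v -2.387 3.866 2.399
v -2.231 3.691 2.325
v -2.043 3.533 2.341
v -1.853 3.416 2.443
v -1.688 3.357 2.616
v -1.576 3.366 2.835
v -1.531 3.441 3.064
v -1.562 3.571 3.271
v -3.711 2.403 -3.332
v -3.075 2.413 -3.463
v -3.449 0.857 -2.188
v -3.09 2.572 -3.245
v -3.212 2.702 -3.042
v -3.421 2.78 -2.889
v -3.68 2.792 -2.812
v -3.944 2.737 -2.826
v -4.168 2.625 -2.926
v -4.313 2.474 -3.097
v -4.354 2.31 -3.309
v -4.284 2.163 -3.524
v -4.115 2.057 -3.706
v -3.876 2.011 -3.823
v -3.608 2.032 -3.856
v -3.359 2.118 -3.798
v -3.17 2.253 -3.659
f 2 4 1
f 5 2 1
f 1 4 3
f 3 5 1
f 2 8 4
f 6 2 5
f 6 8 2
f 4 8 3
f 7 5 3
f 3 8 7
f 7 6 5
f 8 6 7
f 10 9 12
f 10 12 11
f 12 9 13
f 12 13 11
f 13 9 14
f 13 14 11
f 14 9 15
f 14 15 11
f 15 9 16
f 15 16 11
f 16 9 17
f 16 17 11
f 17 9 18
f 17 18 11
f 18 9 19
f 18 19 11
f 19 9 20
f 19 20 11
f 20 9 21
f 20 21 11
f 21 9 22
f 21 22 11
f 22 9 23
f 22 23 11
f 23 9 24
f 23 24 11
f 24 9 25
f 24 25 11
f 25 9 26
f 25 26 11
f 26 9 10
f 26 10 11
f 28 27 30
f 28 30 29
f 30 27 31
f 30 31 29
f 31 27 32
f 31 32 29
f 32 27 33
f 32 33 29
f 33 27 34
f 33 34 29
f 34 27 35
f 34 35 29
f 35 27 36
f 35 36 29
f 36 27 37
f 36 37 29
f 37 27 38
f 37 38 29
f 38 27 39
f 38 39 29
f 39 27 40
f 39 40 29
f 40 27 41
f 40 41 29
f 41 27 42
f 41 42 29
f 42 27 43
f 42 43 29
f 43 27 28
f 43 28 29



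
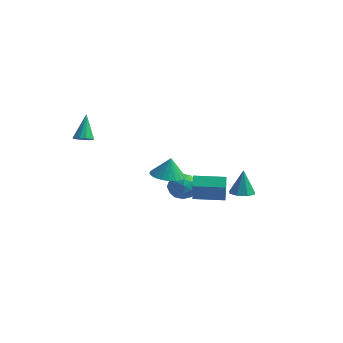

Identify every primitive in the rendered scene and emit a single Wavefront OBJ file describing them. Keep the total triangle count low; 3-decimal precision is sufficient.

v 4.006 1.257 -1.146
v 4.55 0.789 -1.014
v 3.914 1.583 0.386
v 4.733 1.307 -1.114
v 4.49 1.796 -1.232
v 3.963 1.969 -1.301
v 3.461 1.725 -1.279
v 3.278 1.206 -1.179
v 3.521 0.717 -1.061
v 4.048 0.545 -0.992
v 1.296 0.714 -1.095
v 1.017 1.351 -0.68
v 0.875 1.546 -2.657
v 0.596 2.183 -2.242
v 2.924 1.457 -1.138
v 2.645 2.094 -0.723
v 2.503 2.289 -2.7
v 2.224 2.926 -2.285
v -3.759 -2.135 2.626
v -3.38 -1.73 2.455
v -4.081 -1.245 4.014
v -3.669 -1.643 2.332
v -3.987 -1.711 2.302
v -4.233 -1.915 2.375
v -4.328 -2.188 2.527
v -4.242 -2.444 2.711
v -4.002 -2.602 2.868
v -3.686 -2.611 2.948
v -3.392 -2.47 2.926
v -3.215 -2.221 2.808
v -3.21 -1.946 2.633
v -0.174 0.623 -0.573
v 0.799 0.766 -0.684
v -0.066 0.837 0.653
v 0.664 1.125 -0.735
v 0.402 1.407 -0.76
v 0.051 1.57 -0.758
v -0.333 1.588 -0.727
v -0.694 1.46 -0.673
v -0.975 1.204 -0.604
v -1.134 0.86 -0.53
v -1.147 0.48 -0.463
v -1.012 0.122 -0.412
v -0.75 -0.16 -0.386
v -0.399 -0.323 -0.389
v -0.015 -0.342 -0.42
v 0.346 -0.213 -0.474
v 0.627 0.042 -0.543
v 0.786 0.386 -0.617
v -1.237 4.288 -3.139
v -0.574 4.126 -2.499
v -0.966 2.934 -3.761
v -0.303 2.772 -3.121
v -1.204 2.799 -2.867
v -1.371 3.635 -2.482
v -0.169 3.425 -3.778
v -0.336 4.261 -3.393
v 0.086 3.592 -2.893
v -0.554 3.205 -2.33
v -0.986 3.855 -3.93
v -1.626 3.468 -3.367
v -0.929 4.326 -2.764
v -0.611 2.734 -3.496
v -1.14 2.75 -3.346
v -0.751 2.655 -2.97
v -1.397 4.037 -2.754
v -1.008 3.942 -2.378
v -1.378 3.162 -2.594
v -0.532 3.118 -3.882
v -0.143 3.023 -3.506
v -0.789 4.405 -3.29
v -0.4 4.31 -2.914
v -0.162 3.898 -3.666
v -0.152 3.917 -2.62
v 0.007 3.121 -2.986
v 0.086 3.505 -3.372
v -0.012 3.996 -3.146
v -0.528 3.689 -2.289
v -0.369 2.894 -2.654
v -0.898 2.909 -2.505
v -0.996 3.401 -2.279
v -0.14 3.376 -2.521
v -1.171 4.166 -3.606
v -1.012 3.371 -3.971
v -0.544 3.659 -3.981
v -0.642 4.151 -3.755
v -1.547 3.939 -3.274
v -1.388 3.143 -3.64
v -1.528 3.064 -3.114
v -1.626 3.555 -2.888
v -1.4 3.684 -3.739
f 2 1 4
f 2 4 3
f 4 1 5
f 4 5 3
f 5 1 6
f 5 6 3
f 6 1 7
f 6 7 3
f 7 1 8
f 7 8 3
f 8 1 9
f 8 9 3
f 9 1 10
f 9 10 3
f 10 1 2
f 10 2 3
f 12 14 11
f 15 12 11
f 11 14 13
f 13 15 11
f 12 18 14
f 16 12 15
f 16 18 12
f 14 18 13
f 17 15 13
f 13 18 17
f 17 16 15
f 18 16 17
f 20 19 22
f 20 22 21
f 22 19 23
f 22 23 21
f 23 19 24
f 23 24 21
f 24 19 25
f 24 25 21
f 25 19 26
f 25 26 21
f 26 19 27
f 26 27 21
f 27 19 28
f 27 28 21
f 28 19 29
f 28 29 21
f 29 19 30
f 29 30 21
f 30 19 31
f 30 31 21
f 31 19 20
f 31 20 21
f 33 32 35
f 33 35 34
f 35 32 36
f 35 36 34
f 36 32 37
f 36 37 34
f 37 32 38
f 37 38 34
f 38 32 39
f 38 39 34
f 39 32 40
f 39 40 34
f 40 32 41
f 40 41 34
f 41 32 42
f 41 42 34
f 42 32 43
f 42 43 34
f 43 32 44
f 43 44 34
f 44 32 45
f 44 45 34
f 45 32 46
f 45 46 34
f 46 32 47
f 46 47 34
f 47 32 48
f 47 48 34
f 48 32 49
f 48 49 34
f 49 32 33
f 49 33 34
f 50 87 66
f 87 61 90
f 66 90 55
f 87 90 66
f 50 66 62
f 66 55 67
f 62 67 51
f 66 67 62
f 50 62 71
f 62 51 72
f 71 72 57
f 62 72 71
f 50 71 83
f 71 57 86
f 83 86 60
f 71 86 83
f 50 83 87
f 83 60 91
f 87 91 61
f 83 91 87
f 51 67 78
f 67 55 81
f 78 81 59
f 67 81 78
f 55 90 68
f 90 61 89
f 68 89 54
f 90 89 68
f 61 91 88
f 91 60 84
f 88 84 52
f 91 84 88
f 60 86 85
f 86 57 73
f 85 73 56
f 86 73 85
f 57 72 77
f 72 51 74
f 77 74 58
f 72 74 77
f 53 79 65
f 79 59 80
f 65 80 54
f 79 80 65
f 53 65 63
f 65 54 64
f 63 64 52
f 65 64 63
f 53 63 70
f 63 52 69
f 70 69 56
f 63 69 70
f 53 70 75
f 70 56 76
f 75 76 58
f 70 76 75
f 53 75 79
f 75 58 82
f 79 82 59
f 75 82 79
f 54 80 68
f 80 59 81
f 68 81 55
f 80 81 68
f 52 64 88
f 64 54 89
f 88 89 61
f 64 89 88
f 56 69 85
f 69 52 84
f 85 84 60
f 69 84 85
f 58 76 77
f 76 56 73
f 77 73 57
f 76 73 77
f 59 82 78
f 82 58 74
f 78 74 51
f 82 74 78



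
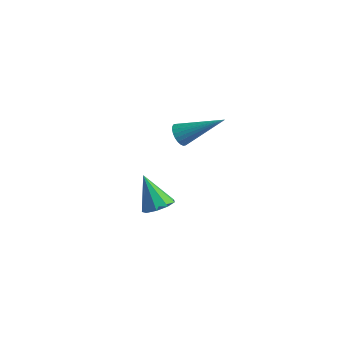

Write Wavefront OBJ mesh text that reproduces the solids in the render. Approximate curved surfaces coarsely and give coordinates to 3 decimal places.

v 2.734 1.798 2.411
v 3.119 1.401 2.237
v 4.286 2.802 3.549
v 3.138 1.556 2.073
v 3.096 1.748 1.961
v 2.999 1.948 1.918
v 2.862 2.125 1.949
v 2.705 2.252 2.051
v 2.552 2.31 2.208
v 2.428 2.291 2.395
v 2.349 2.196 2.585
v 2.33 2.041 2.749
v 2.372 1.849 2.861
v 2.469 1.649 2.905
v 2.606 1.472 2.873
v 2.763 1.345 2.772
v 2.916 1.287 2.615
v 3.04 1.306 2.427
v 1.476 1.913 -3.047
v 2.104 1.783 -2.621
v 0.504 2.047 -1.573
v 2.047 2.3 -2.705
v 1.723 2.636 -2.949
v 1.284 2.634 -3.239
v 0.934 2.295 -3.439
v 0.837 1.777 -3.455
v 1.04 1.323 -3.281
v 1.446 1.146 -2.997
v 1.866 1.327 -2.736
f 2 1 4
f 2 4 3
f 4 1 5
f 4 5 3
f 5 1 6
f 5 6 3
f 6 1 7
f 6 7 3
f 7 1 8
f 7 8 3
f 8 1 9
f 8 9 3
f 9 1 10
f 9 10 3
f 10 1 11
f 10 11 3
f 11 1 12
f 11 12 3
f 12 1 13
f 12 13 3
f 13 1 14
f 13 14 3
f 14 1 15
f 14 15 3
f 15 1 16
f 15 16 3
f 16 1 17
f 16 17 3
f 17 1 18
f 17 18 3
f 18 1 2
f 18 2 3
f 20 19 22
f 20 22 21
f 22 19 23
f 22 23 21
f 23 19 24
f 23 24 21
f 24 19 25
f 24 25 21
f 25 19 26
f 25 26 21
f 26 19 27
f 26 27 21
f 27 19 28
f 27 28 21
f 28 19 29
f 28 29 21
f 29 19 20
f 29 20 21



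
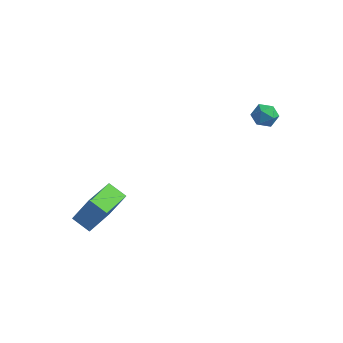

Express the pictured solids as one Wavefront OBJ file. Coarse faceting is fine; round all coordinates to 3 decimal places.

v 2.995 3.119 2.766
v 3.506 3.122 3.234
v 2.394 2.438 3.426
v 2.905 2.441 3.894
v 2.533 3.016 3.784
v 2.904 3.437 3.376
v 2.996 2.123 3.284
v 3.367 2.544 2.876
v 3.507 2.507 3.555
v 3.221 3.058 3.864
v 2.679 2.502 2.796
v 2.393 3.053 3.105
v -4.109 -2.603 -2.786
v -3.307 -2.39 -1.234
v -4.076 -0.803 -3.05
v -3.274 -0.59 -1.498
v -3.166 -2.69 -3.262
v -2.364 -2.477 -1.71
v -3.133 -0.89 -3.526
v -2.331 -0.677 -1.974
f 1 12 6
f 1 6 2
f 1 2 8
f 1 8 11
f 1 11 12
f 2 6 10
f 6 12 5
f 12 11 3
f 11 8 7
f 8 2 9
f 4 10 5
f 4 5 3
f 4 3 7
f 4 7 9
f 4 9 10
f 5 10 6
f 3 5 12
f 7 3 11
f 9 7 8
f 10 9 2
f 14 16 13
f 17 14 13
f 13 16 15
f 15 17 13
f 14 20 16
f 18 14 17
f 18 20 14
f 16 20 15
f 19 17 15
f 15 20 19
f 19 18 17
f 20 18 19



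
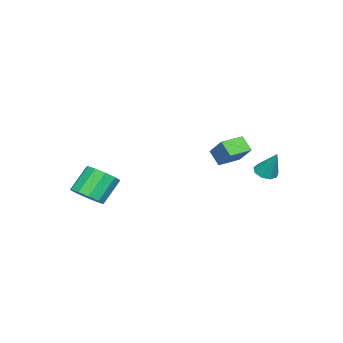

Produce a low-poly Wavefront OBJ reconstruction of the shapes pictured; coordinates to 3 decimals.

v 3.224 -3.236 -3.583
v 3.935 -3.297 -3.002
v 2.967 -2.905 -1.776
v 2.256 -2.844 -2.357
v 3.909 -2.762 -3.193
v 2.942 -2.37 -1.967
v 3.622 -2.408 -3.533
v 2.655 -2.016 -2.307
v 3.183 -2.37 -3.892
v 2.215 -1.979 -2.666
v 2.759 -2.663 -4.133
v 1.792 -2.271 -2.907
v 2.513 -3.175 -4.164
v 1.545 -2.783 -2.938
v 2.538 -3.71 -3.973
v 1.571 -3.318 -2.747
v 2.825 -4.064 -3.633
v 1.858 -3.672 -2.407
v 3.265 -4.101 -3.274
v 2.297 -3.71 -2.048
v 3.688 -3.809 -3.033
v 2.721 -3.417 -1.807
v -0.865 1.726 -2.197
v -1.174 1.119 -1.506
v -1.944 2.354 -2.127
v -2.252 1.747 -1.437
v -0.308 2.573 -1.203
v -0.616 1.966 -0.513
v -1.386 3.201 -1.134
v -1.695 2.594 -0.443
v -3.26 3.196 -3.294
v -2.717 2.843 -3.249
v -2.92 3.904 -1.866
v -2.632 3.225 -3.459
v -2.841 3.595 -3.591
v -3.247 3.777 -3.585
v -3.658 3.688 -3.443
v -3.884 3.369 -3.231
v -3.818 2.969 -3.049
v -3.491 2.675 -2.981
v -3.056 2.625 -3.06
f 2 1 5
f 2 5 3
f 3 5 6
f 3 6 4
f 5 1 7
f 5 7 6
f 6 7 8
f 6 8 4
f 7 1 9
f 7 9 8
f 8 9 10
f 8 10 4
f 9 1 11
f 9 11 10
f 10 11 12
f 10 12 4
f 11 1 13
f 11 13 12
f 12 13 14
f 12 14 4
f 13 1 15
f 13 15 14
f 14 15 16
f 14 16 4
f 15 1 17
f 15 17 16
f 16 17 18
f 16 18 4
f 17 1 19
f 17 19 18
f 18 19 20
f 18 20 4
f 19 1 21
f 19 21 20
f 20 21 22
f 20 22 4
f 21 1 2
f 21 2 22
f 22 2 3
f 22 3 4
f 24 26 23
f 27 24 23
f 23 26 25
f 25 27 23
f 24 30 26
f 28 24 27
f 28 30 24
f 26 30 25
f 29 27 25
f 25 30 29
f 29 28 27
f 30 28 29
f 32 31 34
f 32 34 33
f 34 31 35
f 34 35 33
f 35 31 36
f 35 36 33
f 36 31 37
f 36 37 33
f 37 31 38
f 37 38 33
f 38 31 39
f 38 39 33
f 39 31 40
f 39 40 33
f 40 31 41
f 40 41 33
f 41 31 32
f 41 32 33



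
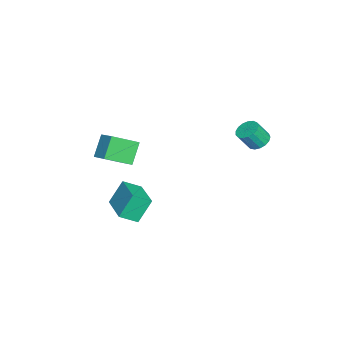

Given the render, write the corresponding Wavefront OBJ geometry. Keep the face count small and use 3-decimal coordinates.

v -1.139 -3.132 0.818
v -0.396 -4.545 1.627
v -0.193 -2.292 1.417
v 0.55 -3.705 2.226
v -0.17 -3.335 -0.426
v 0.573 -4.748 0.383
v 0.776 -2.495 0.173
v 1.519 -3.908 0.982
v -3.406 3.953 0.303
v -2.685 4.163 0.184
v -2.313 3.517 1.298
v -3.034 3.307 1.417
v -2.823 4.433 0.387
v -2.45 3.787 1.5
v -3.093 4.592 0.57
v -2.721 3.947 1.683
v -3.436 4.605 0.692
v -3.064 3.96 1.805
v -3.771 4.469 0.725
v -3.399 3.823 1.838
v -4.023 4.214 0.661
v -3.651 3.569 1.775
v -4.134 3.9 0.516
v -3.762 3.254 1.629
v -4.078 3.597 0.322
v -3.705 2.952 1.435
v -3.868 3.377 0.123
v -3.495 2.731 1.237
v -3.552 3.288 -0.034
v -3.18 2.642 1.08
v -3.203 3.351 -0.114
v -2.83 2.705 1
v -2.9 3.552 -0.098
v -2.528 2.907 1.015
v -2.713 3.846 0.009
v -2.341 3.2 1.123
v 2.687 -2.31 -2.03
v 3.118 -3.271 -1.415
v 2.111 -1.662 -0.614
v 2.542 -2.624 0.001
v 4.538 -1.296 -1.741
v 4.969 -2.258 -1.126
v 3.962 -0.649 -0.325
v 4.393 -1.61 0.29
f 2 4 1
f 5 2 1
f 1 4 3
f 3 5 1
f 2 8 4
f 6 2 5
f 6 8 2
f 4 8 3
f 7 5 3
f 3 8 7
f 7 6 5
f 8 6 7
f 10 9 13
f 10 13 11
f 11 13 14
f 11 14 12
f 13 9 15
f 13 15 14
f 14 15 16
f 14 16 12
f 15 9 17
f 15 17 16
f 16 17 18
f 16 18 12
f 17 9 19
f 17 19 18
f 18 19 20
f 18 20 12
f 19 9 21
f 19 21 20
f 20 21 22
f 20 22 12
f 21 9 23
f 21 23 22
f 22 23 24
f 22 24 12
f 23 9 25
f 23 25 24
f 24 25 26
f 24 26 12
f 25 9 27
f 25 27 26
f 26 27 28
f 26 28 12
f 27 9 29
f 27 29 28
f 28 29 30
f 28 30 12
f 29 9 31
f 29 31 30
f 30 31 32
f 30 32 12
f 31 9 33
f 31 33 32
f 32 33 34
f 32 34 12
f 33 9 35
f 33 35 34
f 34 35 36
f 34 36 12
f 35 9 10
f 35 10 36
f 36 10 11
f 36 11 12
f 38 40 37
f 41 38 37
f 37 40 39
f 39 41 37
f 38 44 40
f 42 38 41
f 42 44 38
f 40 44 39
f 43 41 39
f 39 44 43
f 43 42 41
f 44 42 43



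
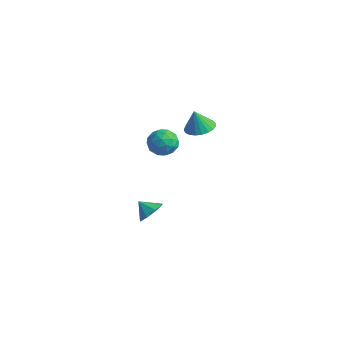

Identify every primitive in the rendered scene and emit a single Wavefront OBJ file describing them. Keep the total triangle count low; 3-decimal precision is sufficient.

v 1.775 -2.969 -4.336
v 2.269 -3.744 -4.093
v 0.985 -3.251 -3.624
v 2.435 -3.168 -3.682
v 2.214 -2.476 -3.653
v 1.736 -2.073 -4.024
v 1.281 -2.195 -4.578
v 1.116 -2.771 -4.99
v 1.336 -3.463 -5.019
v 1.814 -3.866 -4.647
v 1.558 -1.946 2.351
v 2.552 -1.923 2.446
v 1.708 -2.777 0.974
v 2.702 -2.754 1.069
v 2.153 -3.3 1.7
v 2.06 -2.786 2.551
v 2.2 -1.914 0.869
v 2.107 -1.4 1.72
v 2.949 -1.903 1.53
v 2.92 -2.76 2.043
v 1.34 -1.94 1.377
v 1.311 -2.797 1.89
v 2.042 -1.861 2.52
v 2.218 -2.839 0.9
v 1.895 -3.159 1.271
v 2.48 -3.146 1.327
v 1.752 -2.368 2.582
v 2.337 -2.355 2.637
v 2.102 -3.164 2.198
v 1.923 -2.345 0.783
v 2.508 -2.332 0.838
v 1.78 -1.554 2.093
v 2.365 -1.541 2.149
v 2.158 -1.536 1.222
v 2.859 -1.836 2.037
v 2.948 -2.325 1.227
v 2.653 -1.831 1.11
v 2.598 -1.529 1.61
v 2.842 -2.34 2.339
v 2.931 -2.828 1.529
v 2.608 -3.149 1.9
v 2.553 -2.847 2.4
v 3.075 -2.328 1.8
v 1.329 -1.872 1.891
v 1.418 -2.36 1.081
v 1.707 -1.853 1.02
v 1.652 -1.551 1.52
v 1.312 -2.375 2.193
v 1.401 -2.864 1.383
v 1.662 -3.171 1.81
v 1.607 -2.869 2.31
v 1.185 -2.372 1.62
v 3.865 -1.074 3.276
v 4.77 -0.891 3.452
v 3.655 -1.346 4.644
v 4.606 -0.539 3.497
v 4.313 -0.28 3.503
v 3.943 -0.158 3.47
v 3.56 -0.194 3.404
v 3.229 -0.383 3.316
v 3.008 -0.691 3.221
v 2.936 -1.066 3.135
v 3.024 -1.441 3.074
v 3.257 -1.754 3.048
v 3.596 -1.949 3.061
v 3.981 -1.992 3.112
v 4.346 -1.877 3.191
v 4.628 -1.623 3.284
v 4.778 -1.274 3.377
f 2 1 4
f 2 4 3
f 4 1 5
f 4 5 3
f 5 1 6
f 5 6 3
f 6 1 7
f 6 7 3
f 7 1 8
f 7 8 3
f 8 1 9
f 8 9 3
f 9 1 10
f 9 10 3
f 10 1 2
f 10 2 3
f 11 48 27
f 48 22 51
f 27 51 16
f 48 51 27
f 11 27 23
f 27 16 28
f 23 28 12
f 27 28 23
f 11 23 32
f 23 12 33
f 32 33 18
f 23 33 32
f 11 32 44
f 32 18 47
f 44 47 21
f 32 47 44
f 11 44 48
f 44 21 52
f 48 52 22
f 44 52 48
f 12 28 39
f 28 16 42
f 39 42 20
f 28 42 39
f 16 51 29
f 51 22 50
f 29 50 15
f 51 50 29
f 22 52 49
f 52 21 45
f 49 45 13
f 52 45 49
f 21 47 46
f 47 18 34
f 46 34 17
f 47 34 46
f 18 33 38
f 33 12 35
f 38 35 19
f 33 35 38
f 14 40 26
f 40 20 41
f 26 41 15
f 40 41 26
f 14 26 24
f 26 15 25
f 24 25 13
f 26 25 24
f 14 24 31
f 24 13 30
f 31 30 17
f 24 30 31
f 14 31 36
f 31 17 37
f 36 37 19
f 31 37 36
f 14 36 40
f 36 19 43
f 40 43 20
f 36 43 40
f 15 41 29
f 41 20 42
f 29 42 16
f 41 42 29
f 13 25 49
f 25 15 50
f 49 50 22
f 25 50 49
f 17 30 46
f 30 13 45
f 46 45 21
f 30 45 46
f 19 37 38
f 37 17 34
f 38 34 18
f 37 34 38
f 20 43 39
f 43 19 35
f 39 35 12
f 43 35 39
f 54 53 56
f 54 56 55
f 56 53 57
f 56 57 55
f 57 53 58
f 57 58 55
f 58 53 59
f 58 59 55
f 59 53 60
f 59 60 55
f 60 53 61
f 60 61 55
f 61 53 62
f 61 62 55
f 62 53 63
f 62 63 55
f 63 53 64
f 63 64 55
f 64 53 65
f 64 65 55
f 65 53 66
f 65 66 55
f 66 53 67
f 66 67 55
f 67 53 68
f 67 68 55
f 68 53 69
f 68 69 55
f 69 53 54
f 69 54 55



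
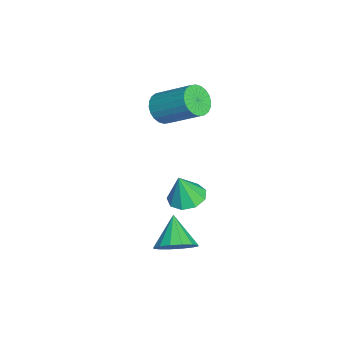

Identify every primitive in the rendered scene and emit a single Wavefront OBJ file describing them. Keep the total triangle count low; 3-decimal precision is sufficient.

v -1.529 1.742 -0.869
v -1.02 1.112 -1.093
v -1.331 1.418 0.489
v -0.716 1.595 -1.022
v -0.793 2.147 -0.88
v -1.215 2.508 -0.732
v -1.783 2.511 -0.649
v -2.233 2.154 -0.668
v -2.353 1.604 -0.782
v -2.088 1.118 -0.936
v -1.561 0.924 -1.059
v 0.947 1.471 -1.884
v 1.449 0.864 -1.409
v -0.207 1.289 -0.896
v 1.55 1.287 -1.214
v 1.489 1.759 -1.199
v 1.282 2.154 -1.367
v 0.986 2.365 -1.674
v 0.68 2.338 -2.037
v 0.444 2.077 -2.359
v 0.344 1.654 -2.554
v 0.405 1.182 -2.57
v 0.611 0.788 -2.401
v 0.908 0.576 -2.094
v 1.214 0.604 -1.731
v -4.33 0.547 2.378
v -3.947 0.849 1.756
v -3.228 2.335 2.92
v -3.61 2.033 3.542
v -4.218 0.996 1.737
v -3.499 2.481 2.901
v -4.506 1.073 1.815
v -3.787 2.559 2.98
v -4.767 1.071 1.98
v -4.047 2.557 3.144
v -4.961 0.989 2.204
v -4.242 2.475 3.369
v -5.059 0.84 2.455
v -4.34 2.325 3.62
v -5.047 0.646 2.695
v -4.327 2.131 3.859
v -4.925 0.437 2.886
v -4.205 1.923 4.05
v -4.712 0.245 3
v -3.993 1.731 4.164
v -4.441 0.099 3.019
v -3.722 1.584 4.183
v -4.153 0.021 2.94
v -3.434 1.507 4.105
v -3.893 0.023 2.776
v -3.173 1.509 3.94
v -3.698 0.105 2.551
v -2.979 1.591 3.716
v -3.6 0.255 2.3
v -2.881 1.74 3.465
v -3.613 0.449 2.061
v -2.893 1.934 3.225
v -3.735 0.657 1.87
v -3.015 2.143 3.034
f 2 1 4
f 2 4 3
f 4 1 5
f 4 5 3
f 5 1 6
f 5 6 3
f 6 1 7
f 6 7 3
f 7 1 8
f 7 8 3
f 8 1 9
f 8 9 3
f 9 1 10
f 9 10 3
f 10 1 11
f 10 11 3
f 11 1 2
f 11 2 3
f 13 12 15
f 13 15 14
f 15 12 16
f 15 16 14
f 16 12 17
f 16 17 14
f 17 12 18
f 17 18 14
f 18 12 19
f 18 19 14
f 19 12 20
f 19 20 14
f 20 12 21
f 20 21 14
f 21 12 22
f 21 22 14
f 22 12 23
f 22 23 14
f 23 12 24
f 23 24 14
f 24 12 25
f 24 25 14
f 25 12 13
f 25 13 14
f 27 26 30
f 27 30 28
f 28 30 31
f 28 31 29
f 30 26 32
f 30 32 31
f 31 32 33
f 31 33 29
f 32 26 34
f 32 34 33
f 33 34 35
f 33 35 29
f 34 26 36
f 34 36 35
f 35 36 37
f 35 37 29
f 36 26 38
f 36 38 37
f 37 38 39
f 37 39 29
f 38 26 40
f 38 40 39
f 39 40 41
f 39 41 29
f 40 26 42
f 40 42 41
f 41 42 43
f 41 43 29
f 42 26 44
f 42 44 43
f 43 44 45
f 43 45 29
f 44 26 46
f 44 46 45
f 45 46 47
f 45 47 29
f 46 26 48
f 46 48 47
f 47 48 49
f 47 49 29
f 48 26 50
f 48 50 49
f 49 50 51
f 49 51 29
f 50 26 52
f 50 52 51
f 51 52 53
f 51 53 29
f 52 26 54
f 52 54 53
f 53 54 55
f 53 55 29
f 54 26 56
f 54 56 55
f 55 56 57
f 55 57 29
f 56 26 58
f 56 58 57
f 57 58 59
f 57 59 29
f 58 26 27
f 58 27 59
f 59 27 28
f 59 28 29



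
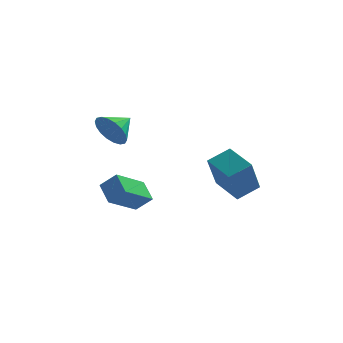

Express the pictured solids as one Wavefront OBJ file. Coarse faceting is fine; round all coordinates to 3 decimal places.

v -2.053 2.965 3.068
v -1.388 2.773 2.36
v -1.267 3.895 3.552
v -1.641 3.083 2.175
v -1.976 3.369 2.167
v -2.325 3.576 2.338
v -2.621 3.662 2.653
v -2.804 3.61 3.05
v -2.839 3.43 3.451
v -2.717 3.158 3.776
v -2.464 2.848 3.96
v -2.13 2.561 3.968
v -1.78 2.354 3.798
v -1.485 2.269 3.482
v -1.301 2.321 3.085
v -1.267 2.501 2.684
v -2.015 1.522 -0.849
v -1.23 1.428 -0.113
v -2.527 2.448 -0.184
v -1.741 2.355 0.551
v -0.919 2.845 -1.851
v -0.133 2.752 -1.116
v -1.43 3.772 -1.187
v -0.645 3.678 -0.451
v 3.759 2.135 -0.712
v 3.419 1.106 1.098
v 2.716 3.344 -0.222
v 2.375 2.314 1.589
v 4.745 2.766 -0.169
v 4.404 1.736 1.642
v 3.701 3.974 0.322
v 3.361 2.945 2.132
f 2 1 4
f 2 4 3
f 4 1 5
f 4 5 3
f 5 1 6
f 5 6 3
f 6 1 7
f 6 7 3
f 7 1 8
f 7 8 3
f 8 1 9
f 8 9 3
f 9 1 10
f 9 10 3
f 10 1 11
f 10 11 3
f 11 1 12
f 11 12 3
f 12 1 13
f 12 13 3
f 13 1 14
f 13 14 3
f 14 1 15
f 14 15 3
f 15 1 16
f 15 16 3
f 16 1 2
f 16 2 3
f 18 20 17
f 21 18 17
f 17 20 19
f 19 21 17
f 18 24 20
f 22 18 21
f 22 24 18
f 20 24 19
f 23 21 19
f 19 24 23
f 23 22 21
f 24 22 23
f 26 28 25
f 29 26 25
f 25 28 27
f 27 29 25
f 26 32 28
f 30 26 29
f 30 32 26
f 28 32 27
f 31 29 27
f 27 32 31
f 31 30 29
f 32 30 31



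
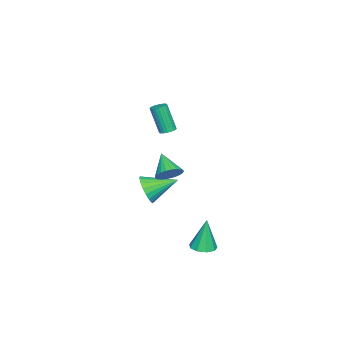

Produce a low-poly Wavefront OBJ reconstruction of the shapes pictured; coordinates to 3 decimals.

v 3.11 2.295 -4.667
v 3.683 1.729 -4.573
v 2.89 2.425 -2.553
v 3.913 2.233 -4.58
v 3.768 2.766 -4.628
v 3.315 3.078 -4.694
v 2.766 3.023 -4.748
v 2.378 2.628 -4.764
v 2.333 2.077 -4.735
v 2.651 1.627 -4.674
v 3.184 1.49 -4.61
v 0.543 -0.818 -0.745
v 0.976 -0.497 -0.061
v -0.443 -1.722 0.305
v 0.728 -0.268 -0.096
v 0.452 -0.122 -0.23
v 0.19 -0.082 -0.442
v -0.018 -0.154 -0.7
v -0.141 -0.328 -0.965
v -0.16 -0.575 -1.196
v -0.072 -0.86 -1.359
v 0.11 -1.138 -1.428
v 0.357 -1.368 -1.393
v 0.633 -1.513 -1.259
v 0.896 -1.553 -1.047
v 1.104 -1.481 -0.789
v 1.227 -1.308 -0.524
v 1.246 -1.06 -0.293
v 1.158 -0.776 -0.131
v -1.86 -3.285 -3.888
v -1.242 -3.388 -3.009
v -2.68 -1.575 -3.112
v -0.981 -3.141 -3.278
v -0.872 -2.918 -3.652
v -0.933 -2.759 -4.068
v -1.155 -2.691 -4.452
v -1.499 -2.726 -4.739
v -1.905 -2.857 -4.879
v -2.303 -3.063 -4.848
v -2.625 -3.306 -4.65
v -2.814 -3.547 -4.321
v -2.838 -3.742 -3.917
v -2.693 -3.858 -3.509
v -2.404 -3.875 -3.165
v -2.02 -3.79 -2.947
v -1.609 -3.618 -2.892
v 0.48 -0.93 2.828
v 0.946 -0.734 2.948
v 0.767 -1.394 4.731
v 0.3 -1.59 4.612
v 0.825 -0.578 2.993
v 0.645 -1.238 4.777
v 0.651 -0.475 3.014
v 0.471 -1.135 4.797
v 0.451 -0.442 3.006
v 0.271 -1.102 4.789
v 0.255 -0.483 2.971
v 0.076 -1.143 4.754
v 0.094 -0.592 2.914
v -0.086 -1.252 4.698
v -0.009 -0.753 2.845
v -0.188 -1.413 4.628
v -0.037 -0.94 2.773
v -0.217 -1.6 4.556
v 0.013 -1.126 2.709
v -0.166 -1.786 4.492
v 0.135 -1.282 2.663
v -0.045 -1.942 4.447
v 0.309 -1.385 2.643
v 0.129 -2.045 4.426
v 0.509 -1.418 2.651
v 0.329 -2.078 4.434
v 0.704 -1.377 2.686
v 0.525 -2.037 4.469
v 0.866 -1.268 2.742
v 0.686 -1.928 4.526
v 0.968 -1.107 2.812
v 0.789 -1.767 4.595
v 0.997 -0.92 2.884
v 0.817 -1.58 4.667
f 2 1 4
f 2 4 3
f 4 1 5
f 4 5 3
f 5 1 6
f 5 6 3
f 6 1 7
f 6 7 3
f 7 1 8
f 7 8 3
f 8 1 9
f 8 9 3
f 9 1 10
f 9 10 3
f 10 1 11
f 10 11 3
f 11 1 2
f 11 2 3
f 13 12 15
f 13 15 14
f 15 12 16
f 15 16 14
f 16 12 17
f 16 17 14
f 17 12 18
f 17 18 14
f 18 12 19
f 18 19 14
f 19 12 20
f 19 20 14
f 20 12 21
f 20 21 14
f 21 12 22
f 21 22 14
f 22 12 23
f 22 23 14
f 23 12 24
f 23 24 14
f 24 12 25
f 24 25 14
f 25 12 26
f 25 26 14
f 26 12 27
f 26 27 14
f 27 12 28
f 27 28 14
f 28 12 29
f 28 29 14
f 29 12 13
f 29 13 14
f 31 30 33
f 31 33 32
f 33 30 34
f 33 34 32
f 34 30 35
f 34 35 32
f 35 30 36
f 35 36 32
f 36 30 37
f 36 37 32
f 37 30 38
f 37 38 32
f 38 30 39
f 38 39 32
f 39 30 40
f 39 40 32
f 40 30 41
f 40 41 32
f 41 30 42
f 41 42 32
f 42 30 43
f 42 43 32
f 43 30 44
f 43 44 32
f 44 30 45
f 44 45 32
f 45 30 46
f 45 46 32
f 46 30 31
f 46 31 32
f 48 47 51
f 48 51 49
f 49 51 52
f 49 52 50
f 51 47 53
f 51 53 52
f 52 53 54
f 52 54 50
f 53 47 55
f 53 55 54
f 54 55 56
f 54 56 50
f 55 47 57
f 55 57 56
f 56 57 58
f 56 58 50
f 57 47 59
f 57 59 58
f 58 59 60
f 58 60 50
f 59 47 61
f 59 61 60
f 60 61 62
f 60 62 50
f 61 47 63
f 61 63 62
f 62 63 64
f 62 64 50
f 63 47 65
f 63 65 64
f 64 65 66
f 64 66 50
f 65 47 67
f 65 67 66
f 66 67 68
f 66 68 50
f 67 47 69
f 67 69 68
f 68 69 70
f 68 70 50
f 69 47 71
f 69 71 70
f 70 71 72
f 70 72 50
f 71 47 73
f 71 73 72
f 72 73 74
f 72 74 50
f 73 47 75
f 73 75 74
f 74 75 76
f 74 76 50
f 75 47 77
f 75 77 76
f 76 77 78
f 76 78 50
f 77 47 79
f 77 79 78
f 78 79 80
f 78 80 50
f 79 47 48
f 79 48 80
f 80 48 49
f 80 49 50



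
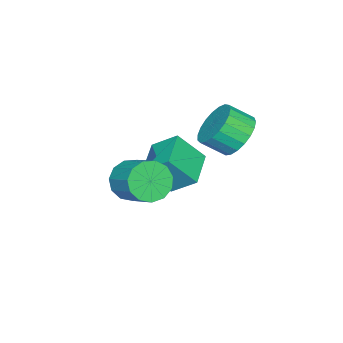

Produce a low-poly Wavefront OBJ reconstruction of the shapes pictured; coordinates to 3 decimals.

v -3.391 -2.528 -0.068
v -3.464 -1.495 0.718
v -1.912 -2.113 -0.477
v -1.985 -1.08 0.309
v -2.815 -3.4 1.131
v -2.888 -2.367 1.917
v -1.336 -2.985 0.722
v -1.409 -1.952 1.508
v 1.039 -2.08 1.962
v 1.416 -1.825 1.197
v 2.017 -0.744 1.854
v 1.641 -1 2.618
v 0.972 -1.592 1.22
v 1.573 -0.512 1.877
v 0.55 -1.515 1.479
v 1.151 -0.434 2.136
v 0.283 -1.617 1.891
v 0.884 -0.536 2.548
v 0.256 -1.866 2.326
v 0.857 -0.785 2.983
v 0.478 -2.183 2.644
v 1.079 -1.103 3.301
v 0.878 -2.468 2.746
v 1.479 -1.387 3.403
v 1.329 -2.629 2.599
v 1.931 -1.549 3.256
v 1.689 -2.616 2.25
v 2.29 -1.536 2.906
v 1.842 -2.433 1.808
v 2.443 -1.353 2.465
v 1.74 -2.138 1.416
v 2.341 -1.058 2.073
v -2.347 0.396 3.049
v -1.851 1.081 3.544
v -1.417 0.288 4.206
v -1.913 -0.396 3.711
v -2.201 1.063 3.752
v -1.768 0.271 4.414
v -2.576 0.93 3.838
v -2.143 0.137 4.5
v -2.912 0.705 3.788
v -2.479 -0.088 4.45
v -3.15 0.426 3.61
v -2.717 -0.367 4.272
v -3.249 0.142 3.335
v -2.816 -0.651 3.997
v -3.192 -0.098 3.01
v -2.759 -0.891 3.672
v -2.989 -0.252 2.692
v -2.556 -1.045 3.354
v -2.675 -0.295 2.436
v -2.241 -1.087 3.098
v -2.304 -0.217 2.286
v -1.871 -1.01 2.948
v -1.94 -0.034 2.268
v -1.507 -0.827 2.93
v -1.647 0.224 2.385
v -1.214 -0.569 3.047
v -1.475 0.511 2.616
v -1.042 -0.281 3.278
v -1.453 0.779 2.923
v -1.02 -0.014 3.585
v -1.586 0.981 3.251
v -1.153 0.188 3.913
f 2 4 1
f 5 2 1
f 1 4 3
f 3 5 1
f 2 8 4
f 6 2 5
f 6 8 2
f 4 8 3
f 7 5 3
f 3 8 7
f 7 6 5
f 8 6 7
f 10 9 13
f 10 13 11
f 11 13 14
f 11 14 12
f 13 9 15
f 13 15 14
f 14 15 16
f 14 16 12
f 15 9 17
f 15 17 16
f 16 17 18
f 16 18 12
f 17 9 19
f 17 19 18
f 18 19 20
f 18 20 12
f 19 9 21
f 19 21 20
f 20 21 22
f 20 22 12
f 21 9 23
f 21 23 22
f 22 23 24
f 22 24 12
f 23 9 25
f 23 25 24
f 24 25 26
f 24 26 12
f 25 9 27
f 25 27 26
f 26 27 28
f 26 28 12
f 27 9 29
f 27 29 28
f 28 29 30
f 28 30 12
f 29 9 31
f 29 31 30
f 30 31 32
f 30 32 12
f 31 9 10
f 31 10 32
f 32 10 11
f 32 11 12
f 34 33 37
f 34 37 35
f 35 37 38
f 35 38 36
f 37 33 39
f 37 39 38
f 38 39 40
f 38 40 36
f 39 33 41
f 39 41 40
f 40 41 42
f 40 42 36
f 41 33 43
f 41 43 42
f 42 43 44
f 42 44 36
f 43 33 45
f 43 45 44
f 44 45 46
f 44 46 36
f 45 33 47
f 45 47 46
f 46 47 48
f 46 48 36
f 47 33 49
f 47 49 48
f 48 49 50
f 48 50 36
f 49 33 51
f 49 51 50
f 50 51 52
f 50 52 36
f 51 33 53
f 51 53 52
f 52 53 54
f 52 54 36
f 53 33 55
f 53 55 54
f 54 55 56
f 54 56 36
f 55 33 57
f 55 57 56
f 56 57 58
f 56 58 36
f 57 33 59
f 57 59 58
f 58 59 60
f 58 60 36
f 59 33 61
f 59 61 60
f 60 61 62
f 60 62 36
f 61 33 63
f 61 63 62
f 62 63 64
f 62 64 36
f 63 33 34
f 63 34 64
f 64 34 35
f 64 35 36

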